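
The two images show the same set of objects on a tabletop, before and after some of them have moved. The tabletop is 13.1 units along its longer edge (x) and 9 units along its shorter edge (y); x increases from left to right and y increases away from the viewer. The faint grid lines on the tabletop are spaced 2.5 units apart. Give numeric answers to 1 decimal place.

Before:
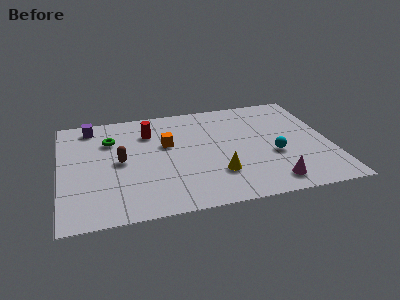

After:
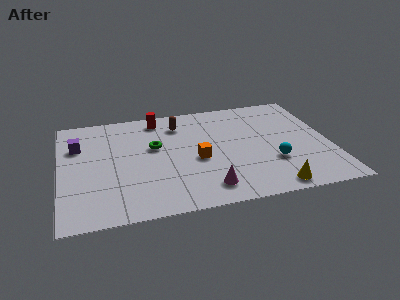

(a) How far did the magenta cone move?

3.1

From (10.0, 1.3) to (6.9, 1.5), the magenta cone covered √(3.1² + 0.2²) ≈ 3.1 units.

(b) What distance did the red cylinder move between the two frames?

1.2

The red cylinder was near (4.4, 6.7) before and (4.9, 7.8) after, so it travelled √(0.5² + 1.1²) ≈ 1.2 units.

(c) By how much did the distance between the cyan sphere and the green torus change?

-2.2

Before: roughly 8.3 units apart; after: 6.1. That's 2.2 units closer together.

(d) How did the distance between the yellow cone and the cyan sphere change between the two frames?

-1.0

The distance was about 3.0 in the first image and 2.0 in the second, so they moved 1.0 units closer together.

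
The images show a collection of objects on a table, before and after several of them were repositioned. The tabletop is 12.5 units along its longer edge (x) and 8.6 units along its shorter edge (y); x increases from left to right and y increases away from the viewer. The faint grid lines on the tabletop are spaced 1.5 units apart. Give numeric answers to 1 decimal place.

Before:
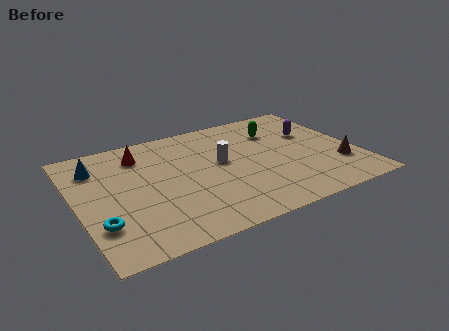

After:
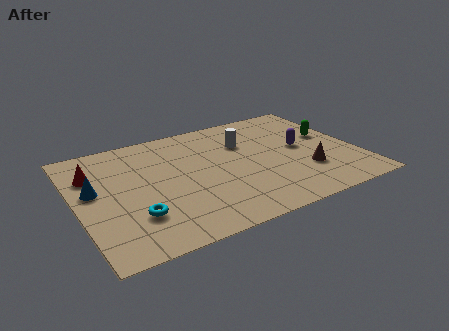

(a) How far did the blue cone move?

1.7

From (1.1, 6.6) to (0.8, 4.9), the blue cone covered √(0.3² + 1.7²) ≈ 1.7 units.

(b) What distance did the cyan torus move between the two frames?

1.5

The cyan torus moved from about (0.8, 2.4) to (2.3, 2.4), a distance of √(1.5² + 0.0²) ≈ 1.5.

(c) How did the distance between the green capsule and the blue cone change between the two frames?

+2.5

They were about 8.2 units apart before and 10.7 after — 2.5 units further apart.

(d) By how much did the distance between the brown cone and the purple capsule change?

-1.2

The distance was about 3.1 in the first image and 1.9 in the second, so they moved 1.2 units closer together.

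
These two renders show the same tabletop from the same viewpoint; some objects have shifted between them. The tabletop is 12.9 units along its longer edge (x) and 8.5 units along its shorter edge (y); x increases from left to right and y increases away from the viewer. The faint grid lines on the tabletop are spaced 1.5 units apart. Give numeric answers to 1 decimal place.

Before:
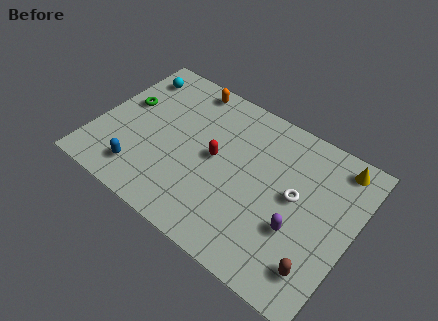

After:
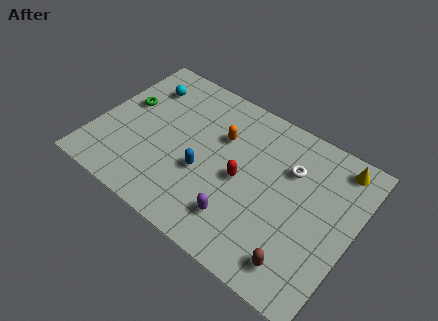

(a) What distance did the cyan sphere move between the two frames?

0.7

From (1.2, 6.9) to (1.8, 6.5), the cyan sphere covered √(0.6² + 0.4²) ≈ 0.7 units.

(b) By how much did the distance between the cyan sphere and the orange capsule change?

+1.5

The distance was about 2.8 in the first image and 4.3 in the second, so they moved 1.5 units further apart.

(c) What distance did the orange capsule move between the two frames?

2.8

The orange capsule moved from about (3.9, 7.6) to (6.0, 5.7), a distance of √(2.1² + 1.9²) ≈ 2.8.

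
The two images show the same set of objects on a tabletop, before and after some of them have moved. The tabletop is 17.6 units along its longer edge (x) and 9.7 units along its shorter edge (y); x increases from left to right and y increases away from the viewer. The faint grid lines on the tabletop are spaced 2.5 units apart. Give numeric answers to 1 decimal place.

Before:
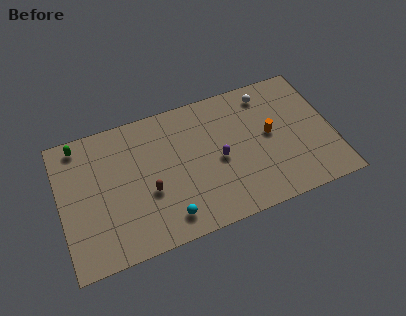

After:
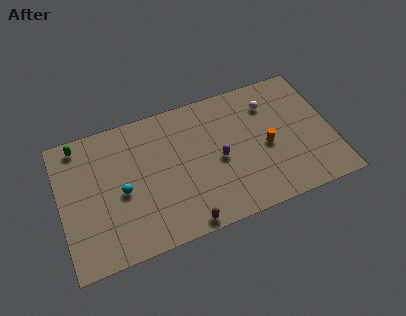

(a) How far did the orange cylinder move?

0.9

From (13.6, 5.2) to (13.3, 4.4), the orange cylinder covered √(0.3² + 0.8²) ≈ 0.9 units.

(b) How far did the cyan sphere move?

3.9

From (6.6, 1.6) to (3.9, 4.4), the cyan sphere covered √(2.7² + 2.8²) ≈ 3.9 units.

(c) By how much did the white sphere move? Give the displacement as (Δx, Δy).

(0.1, -0.8)

The white sphere started near (13.7, 8.2) and ended near (13.8, 7.4).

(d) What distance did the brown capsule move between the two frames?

3.6

The brown capsule moved from about (5.6, 3.8) to (7.6, 0.8), a distance of √(2.0² + 3.0²) ≈ 3.6.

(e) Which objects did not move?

the purple capsule and the green capsule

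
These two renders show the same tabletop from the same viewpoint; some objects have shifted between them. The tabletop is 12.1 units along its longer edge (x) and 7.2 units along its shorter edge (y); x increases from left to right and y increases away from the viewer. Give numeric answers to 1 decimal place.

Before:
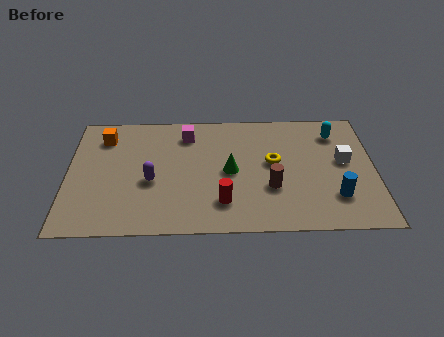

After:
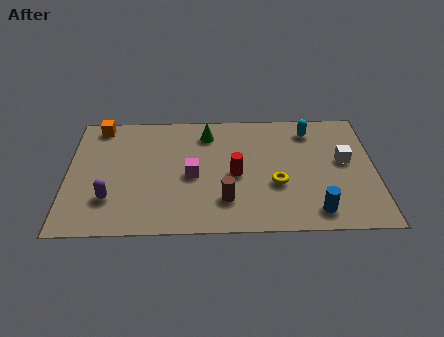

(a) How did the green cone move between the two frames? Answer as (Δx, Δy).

(-0.9, 2.3)

The green cone was at about (6.4, 3.5) and moved to about (5.5, 5.8).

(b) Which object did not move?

the white cube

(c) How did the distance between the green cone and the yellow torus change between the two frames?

+2.3

Before: roughly 1.8 units apart; after: 4.1. That's 2.3 units further apart.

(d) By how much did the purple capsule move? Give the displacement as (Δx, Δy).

(-1.6, -1.0)

The purple capsule started near (3.3, 3.0) and ended near (1.7, 2.0).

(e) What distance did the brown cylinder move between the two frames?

1.9

The brown cylinder moved from about (8.0, 2.5) to (6.2, 1.8), a distance of √(1.8² + 0.7²) ≈ 1.9.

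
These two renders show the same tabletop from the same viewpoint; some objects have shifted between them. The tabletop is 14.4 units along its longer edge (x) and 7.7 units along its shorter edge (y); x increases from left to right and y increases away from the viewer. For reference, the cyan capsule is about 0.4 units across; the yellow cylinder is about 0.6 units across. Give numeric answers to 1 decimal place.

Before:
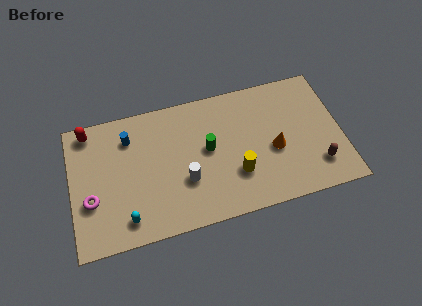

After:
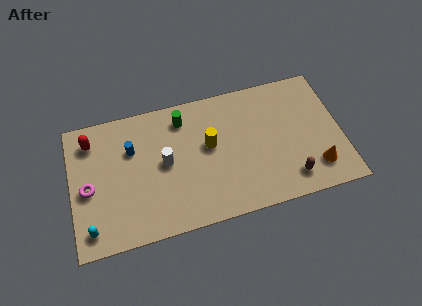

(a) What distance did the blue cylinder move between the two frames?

0.7

The blue cylinder moved from about (3.2, 5.9) to (3.3, 5.2), a distance of √(0.1² + 0.7²) ≈ 0.7.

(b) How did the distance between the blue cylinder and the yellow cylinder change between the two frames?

-2.3

The distance was about 6.5 in the first image and 4.2 in the second, so they moved 2.3 units closer together.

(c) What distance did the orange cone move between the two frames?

2.6

The orange cone was near (10.8, 3.3) before and (12.9, 1.7) after, so it travelled √(2.1² + 1.6²) ≈ 2.6 units.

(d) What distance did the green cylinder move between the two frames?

2.4

The green cylinder was near (7.3, 4.2) before and (6.1, 6.3) after, so it travelled √(1.2² + 2.1²) ≈ 2.4 units.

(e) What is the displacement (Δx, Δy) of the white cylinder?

(-1.0, 1.3)

The white cylinder was at about (6.0, 2.7) and moved to about (5.0, 4.0).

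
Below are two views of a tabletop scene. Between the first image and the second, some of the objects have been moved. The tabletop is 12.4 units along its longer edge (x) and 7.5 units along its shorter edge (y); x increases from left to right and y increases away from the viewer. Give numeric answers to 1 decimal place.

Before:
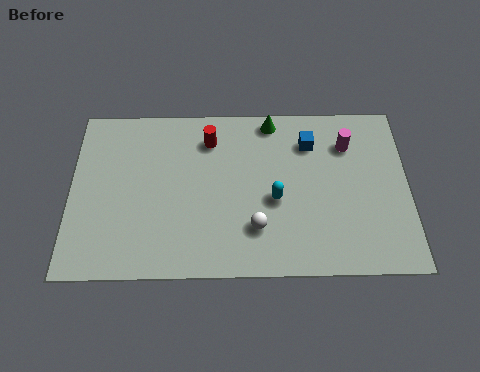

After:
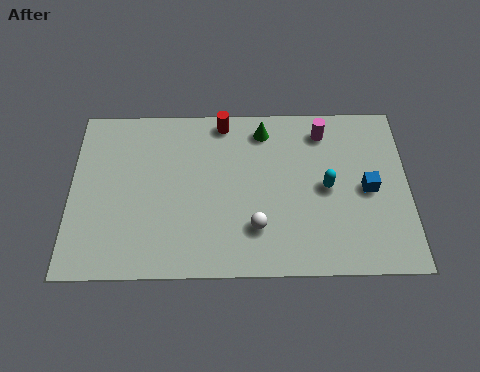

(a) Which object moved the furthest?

the blue cube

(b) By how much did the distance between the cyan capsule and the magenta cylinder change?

-1.1

The distance was about 3.6 in the first image and 2.5 in the second, so they moved 1.1 units closer together.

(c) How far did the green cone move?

0.5

The green cone moved from about (7.4, 6.7) to (7.1, 6.3), a distance of √(0.3² + 0.4²) ≈ 0.5.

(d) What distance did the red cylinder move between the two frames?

0.9

The red cylinder moved from about (5.1, 5.9) to (5.6, 6.7), a distance of √(0.5² + 0.8²) ≈ 0.9.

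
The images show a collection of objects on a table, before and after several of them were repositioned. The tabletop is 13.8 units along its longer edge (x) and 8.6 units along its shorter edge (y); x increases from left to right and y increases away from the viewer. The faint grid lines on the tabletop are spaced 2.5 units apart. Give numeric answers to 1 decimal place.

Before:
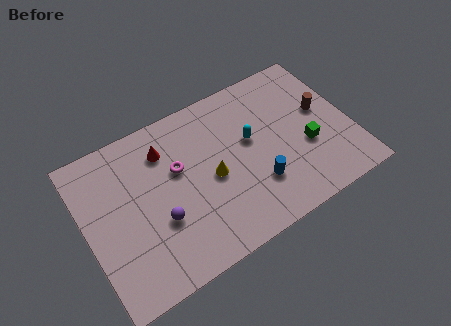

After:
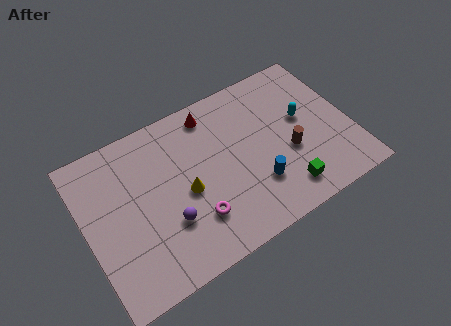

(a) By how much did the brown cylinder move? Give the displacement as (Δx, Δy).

(-2.0, -1.5)

From the two frames, the brown cylinder sits at roughly (12.5, 4.9) before and (10.5, 3.4) after.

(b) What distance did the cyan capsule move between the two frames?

2.8

From (8.7, 5.0) to (11.5, 4.9), the cyan capsule covered √(2.8² + 0.1²) ≈ 2.8 units.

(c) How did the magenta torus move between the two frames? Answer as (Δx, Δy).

(0.4, -3.0)

The magenta torus was at about (4.9, 5.3) and moved to about (5.3, 2.3).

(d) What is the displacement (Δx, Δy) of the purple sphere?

(0.4, -0.3)

The purple sphere was at about (3.6, 3.1) and moved to about (4.0, 2.8).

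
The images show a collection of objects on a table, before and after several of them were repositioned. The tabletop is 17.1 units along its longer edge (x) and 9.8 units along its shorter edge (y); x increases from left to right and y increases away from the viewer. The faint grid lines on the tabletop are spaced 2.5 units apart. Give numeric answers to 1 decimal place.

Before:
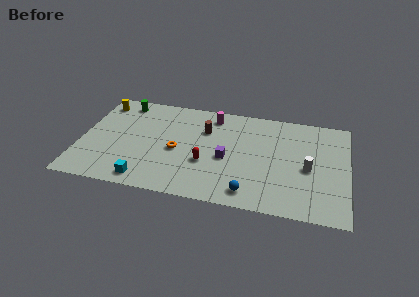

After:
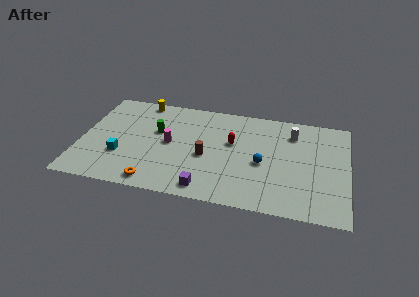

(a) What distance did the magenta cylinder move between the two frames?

4.2

The magenta cylinder moved from about (8.3, 8.3) to (5.7, 5.0), a distance of √(2.6² + 3.3²) ≈ 4.2.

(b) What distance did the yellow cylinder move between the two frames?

2.7

The yellow cylinder moved from about (1.0, 8.2) to (3.6, 8.9), a distance of √(2.6² + 0.7²) ≈ 2.7.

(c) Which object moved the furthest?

the magenta cylinder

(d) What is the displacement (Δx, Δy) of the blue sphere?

(0.7, 2.9)

The blue sphere started near (11.0, 1.4) and ended near (11.7, 4.3).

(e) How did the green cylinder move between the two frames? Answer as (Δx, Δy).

(2.4, -2.5)

The green cylinder was at about (2.4, 8.5) and moved to about (4.8, 6.0).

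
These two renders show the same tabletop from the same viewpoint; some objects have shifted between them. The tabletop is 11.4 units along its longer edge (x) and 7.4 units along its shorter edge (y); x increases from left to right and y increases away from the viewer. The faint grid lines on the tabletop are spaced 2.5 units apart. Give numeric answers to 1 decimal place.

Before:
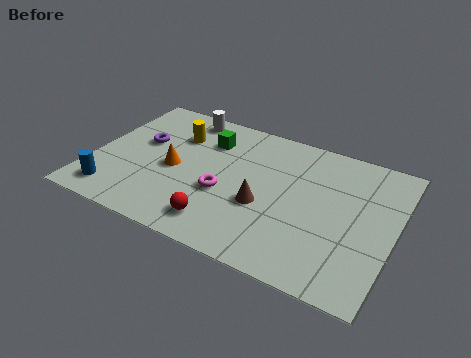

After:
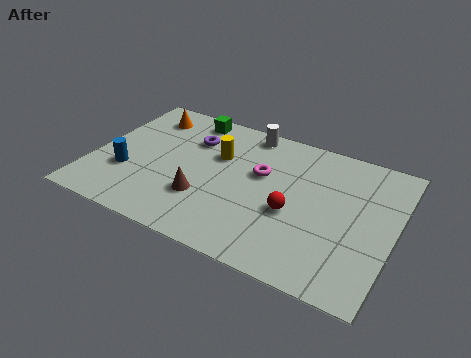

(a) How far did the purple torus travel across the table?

2.0

The purple torus was near (1.7, 4.4) before and (3.5, 5.3) after, so it travelled √(1.8² + 0.9²) ≈ 2.0 units.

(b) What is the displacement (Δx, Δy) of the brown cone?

(-2.2, -0.6)

From the two frames, the brown cone sits at roughly (6.6, 2.9) before and (4.4, 2.3) after.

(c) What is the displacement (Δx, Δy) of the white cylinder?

(2.5, 0.1)

The white cylinder was at about (3.0, 6.5) and moved to about (5.5, 6.6).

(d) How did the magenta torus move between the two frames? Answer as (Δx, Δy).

(1.2, 1.6)

The magenta torus was at about (5.1, 2.9) and moved to about (6.3, 4.5).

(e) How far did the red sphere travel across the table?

3.0

The red sphere moved from about (5.2, 1.3) to (7.7, 3.0), a distance of √(2.5² + 1.7²) ≈ 3.0.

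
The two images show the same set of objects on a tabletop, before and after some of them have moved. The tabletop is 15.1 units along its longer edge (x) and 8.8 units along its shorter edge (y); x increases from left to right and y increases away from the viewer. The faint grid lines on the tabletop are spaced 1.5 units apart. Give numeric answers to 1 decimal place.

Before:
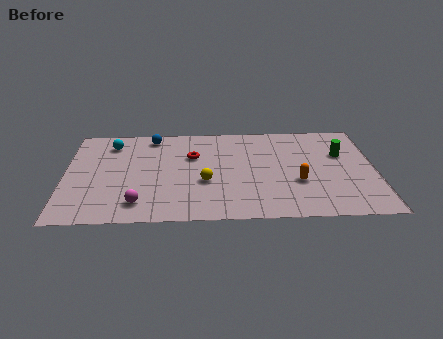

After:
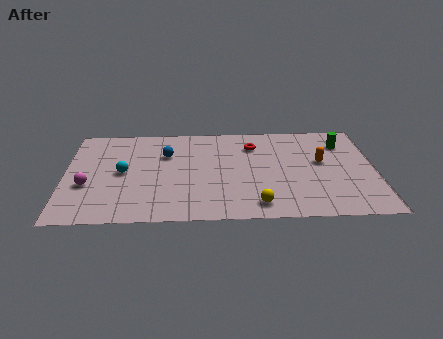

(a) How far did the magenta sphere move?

3.0

From (3.6, 1.6) to (1.1, 3.3), the magenta sphere covered √(2.5² + 1.7²) ≈ 3.0 units.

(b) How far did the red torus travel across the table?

3.1

The red torus moved from about (6.2, 5.8) to (9.2, 6.7), a distance of √(3.0² + 0.9²) ≈ 3.1.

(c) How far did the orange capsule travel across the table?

2.2

The orange capsule was near (11.3, 3.2) before and (12.5, 5.0) after, so it travelled √(1.2² + 1.8²) ≈ 2.2 units.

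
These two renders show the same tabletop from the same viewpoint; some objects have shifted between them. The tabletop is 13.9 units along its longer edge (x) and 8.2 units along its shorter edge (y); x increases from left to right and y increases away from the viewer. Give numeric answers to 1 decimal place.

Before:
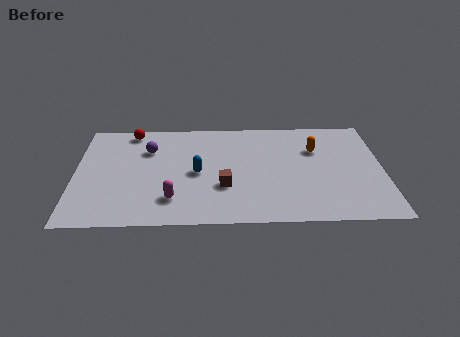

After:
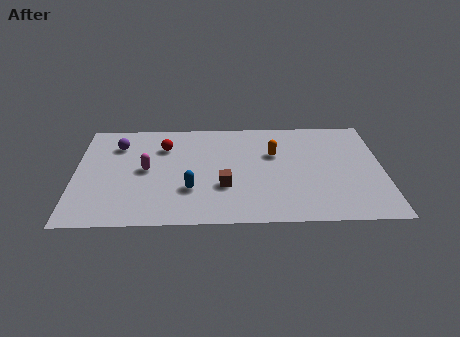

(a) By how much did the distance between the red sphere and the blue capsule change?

-0.9

They were about 4.5 units apart before and 3.6 after — 0.9 units closer together.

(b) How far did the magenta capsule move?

2.6

From (4.4, 1.9) to (3.2, 4.2), the magenta capsule covered √(1.2² + 2.3²) ≈ 2.6 units.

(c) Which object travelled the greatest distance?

the magenta capsule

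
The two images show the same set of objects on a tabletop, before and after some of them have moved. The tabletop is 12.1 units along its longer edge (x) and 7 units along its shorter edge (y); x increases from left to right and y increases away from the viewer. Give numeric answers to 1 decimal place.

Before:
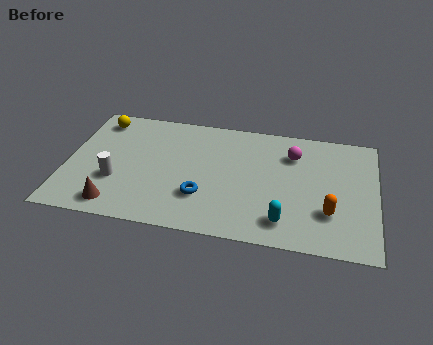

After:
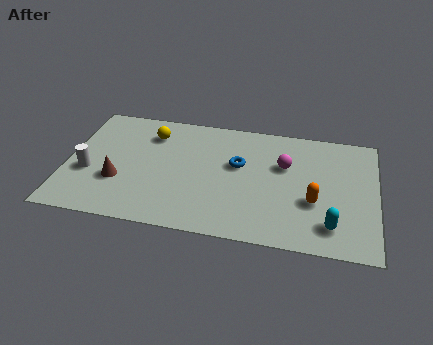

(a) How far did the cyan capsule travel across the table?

1.8

The cyan capsule moved from about (8.6, 1.3) to (10.4, 1.4), a distance of √(1.8² + 0.1²) ≈ 1.8.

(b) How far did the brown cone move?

1.4

From (2.1, 1.0) to (2.1, 2.4), the brown cone covered √(0.0² + 1.4²) ≈ 1.4 units.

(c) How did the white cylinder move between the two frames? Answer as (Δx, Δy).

(-1.1, 0.3)

The white cylinder started near (2.0, 2.4) and ended near (0.9, 2.7).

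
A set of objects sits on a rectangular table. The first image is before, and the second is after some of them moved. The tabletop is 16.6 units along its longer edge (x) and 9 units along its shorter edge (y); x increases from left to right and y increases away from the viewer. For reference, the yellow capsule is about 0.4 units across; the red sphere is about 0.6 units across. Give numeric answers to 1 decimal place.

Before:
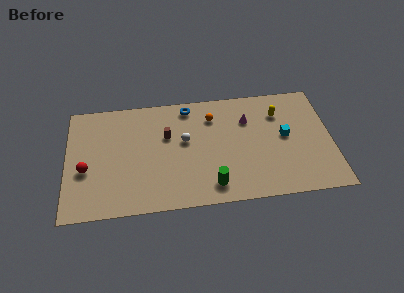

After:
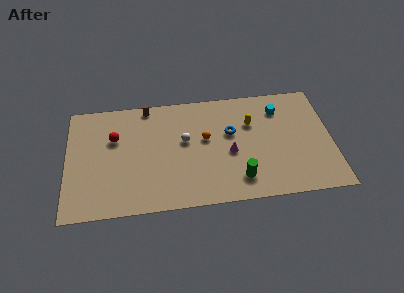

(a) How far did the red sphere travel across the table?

2.9

The red sphere was near (1.2, 3.6) before and (3.0, 5.9) after, so it travelled √(1.8² + 2.3²) ≈ 2.9 units.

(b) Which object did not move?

the white sphere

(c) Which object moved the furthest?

the blue torus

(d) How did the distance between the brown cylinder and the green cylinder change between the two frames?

+3.5

The distance was about 5.0 in the first image and 8.5 in the second, so they moved 3.5 units further apart.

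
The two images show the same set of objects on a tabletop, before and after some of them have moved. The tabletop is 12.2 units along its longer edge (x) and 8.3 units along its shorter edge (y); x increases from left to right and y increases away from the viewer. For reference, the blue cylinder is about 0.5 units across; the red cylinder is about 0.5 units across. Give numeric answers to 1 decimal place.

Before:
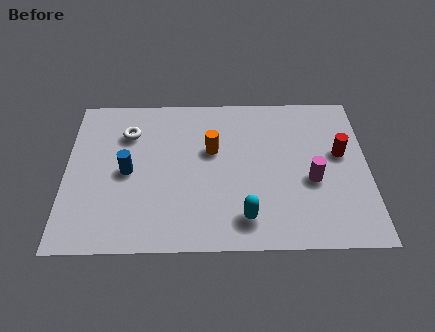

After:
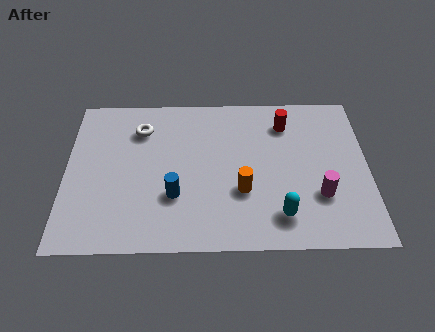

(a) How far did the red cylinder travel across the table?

2.8

The red cylinder was near (11.1, 4.8) before and (8.9, 6.5) after, so it travelled √(2.2² + 1.7²) ≈ 2.8 units.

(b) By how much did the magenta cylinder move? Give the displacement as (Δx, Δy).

(0.3, -0.8)

The magenta cylinder started near (9.9, 3.4) and ended near (10.2, 2.6).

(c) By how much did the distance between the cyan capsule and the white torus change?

+0.7

Before: roughly 6.6 units apart; after: 7.3. That's 0.7 units further apart.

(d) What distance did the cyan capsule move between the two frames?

1.4

From (7.2, 1.5) to (8.6, 1.6), the cyan capsule covered √(1.4² + 0.1²) ≈ 1.4 units.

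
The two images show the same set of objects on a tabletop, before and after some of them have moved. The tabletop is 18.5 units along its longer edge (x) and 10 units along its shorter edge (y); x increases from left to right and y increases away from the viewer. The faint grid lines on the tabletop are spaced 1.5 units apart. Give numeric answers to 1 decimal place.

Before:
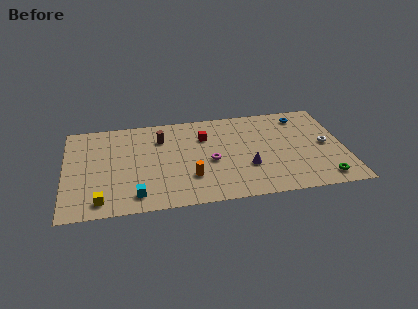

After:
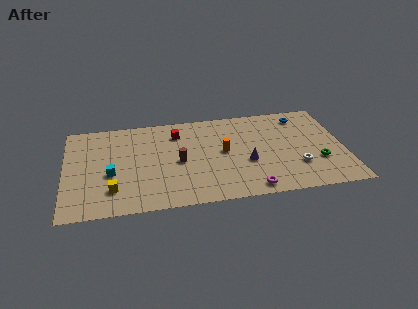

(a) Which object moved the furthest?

the magenta torus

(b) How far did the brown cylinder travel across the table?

2.9

The brown cylinder moved from about (6.4, 7.4) to (7.5, 4.7), a distance of √(1.1² + 2.7²) ≈ 2.9.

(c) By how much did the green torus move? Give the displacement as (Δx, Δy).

(-0.2, 1.9)

The green torus started near (16.9, 1.4) and ended near (16.7, 3.3).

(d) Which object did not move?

the blue torus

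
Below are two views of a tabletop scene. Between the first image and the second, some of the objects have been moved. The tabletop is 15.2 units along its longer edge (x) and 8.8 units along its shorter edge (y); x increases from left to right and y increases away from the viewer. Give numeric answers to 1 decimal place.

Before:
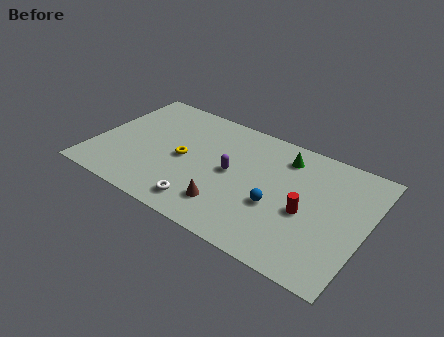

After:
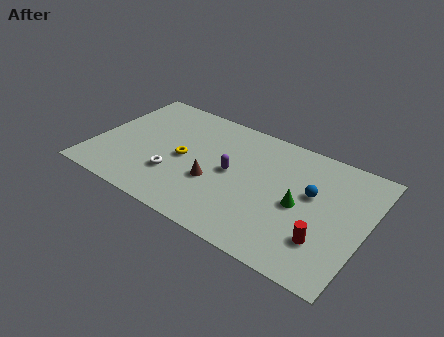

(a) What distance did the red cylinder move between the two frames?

1.8

The red cylinder was near (12.0, 3.8) before and (13.2, 2.4) after, so it travelled √(1.2² + 1.4²) ≈ 1.8 units.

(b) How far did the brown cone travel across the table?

1.6

The brown cone was near (7.9, 2.0) before and (6.9, 3.3) after, so it travelled √(1.0² + 1.3²) ≈ 1.6 units.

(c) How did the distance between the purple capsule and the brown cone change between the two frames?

-1.1

They were about 2.5 units apart before and 1.4 after — 1.1 units closer together.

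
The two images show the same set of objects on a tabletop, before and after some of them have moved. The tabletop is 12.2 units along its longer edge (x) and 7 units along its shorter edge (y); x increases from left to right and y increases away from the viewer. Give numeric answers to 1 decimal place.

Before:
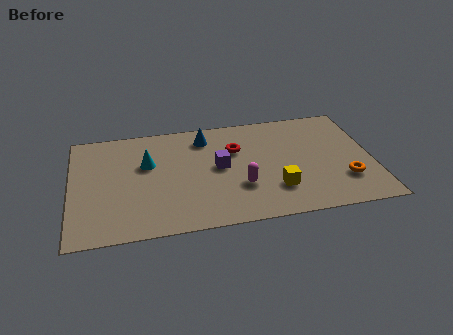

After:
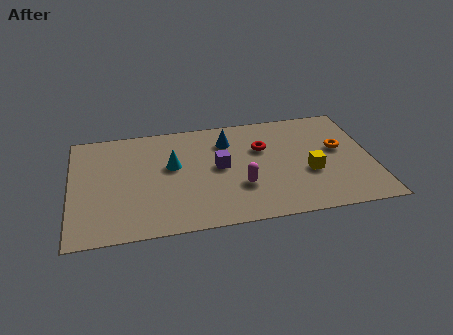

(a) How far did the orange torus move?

2.0

The orange torus was near (11.0, 2.0) before and (10.9, 4.0) after, so it travelled √(0.1² + 2.0²) ≈ 2.0 units.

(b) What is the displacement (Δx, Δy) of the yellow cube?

(1.4, 0.8)

The yellow cube was at about (8.2, 1.9) and moved to about (9.6, 2.7).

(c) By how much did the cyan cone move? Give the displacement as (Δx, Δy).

(1.0, -0.3)

The cyan cone was at about (3.1, 4.4) and moved to about (4.1, 4.1).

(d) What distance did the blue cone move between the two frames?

1.0

The blue cone was near (5.5, 5.7) before and (6.4, 5.3) after, so it travelled √(0.9² + 0.4²) ≈ 1.0 units.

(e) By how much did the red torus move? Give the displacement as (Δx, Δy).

(1.1, -0.1)

The red torus started near (6.7, 4.7) and ended near (7.8, 4.6).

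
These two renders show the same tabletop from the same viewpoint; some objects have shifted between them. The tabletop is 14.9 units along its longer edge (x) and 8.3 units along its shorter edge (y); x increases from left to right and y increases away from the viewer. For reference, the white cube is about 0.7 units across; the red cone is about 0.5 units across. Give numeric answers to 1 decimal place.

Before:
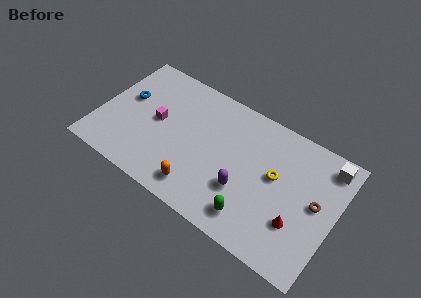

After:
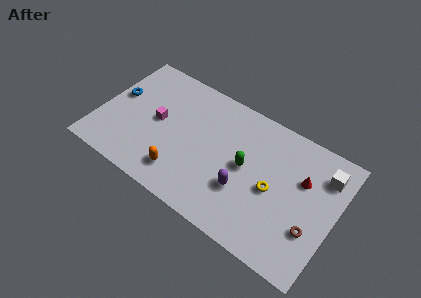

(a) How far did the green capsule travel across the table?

2.9

The green capsule moved from about (10.2, 1.5) to (9.3, 4.3), a distance of √(0.9² + 2.8²) ≈ 2.9.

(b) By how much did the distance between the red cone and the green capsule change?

+0.8

Before: roughly 2.8 units apart; after: 3.6. That's 0.8 units further apart.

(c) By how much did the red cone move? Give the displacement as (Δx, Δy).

(-0.1, 2.8)

From the two frames, the red cone sits at roughly (12.8, 2.6) before and (12.7, 5.4) after.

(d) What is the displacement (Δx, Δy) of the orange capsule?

(-1.2, 0.3)

The orange capsule started near (6.8, 1.4) and ended near (5.6, 1.7).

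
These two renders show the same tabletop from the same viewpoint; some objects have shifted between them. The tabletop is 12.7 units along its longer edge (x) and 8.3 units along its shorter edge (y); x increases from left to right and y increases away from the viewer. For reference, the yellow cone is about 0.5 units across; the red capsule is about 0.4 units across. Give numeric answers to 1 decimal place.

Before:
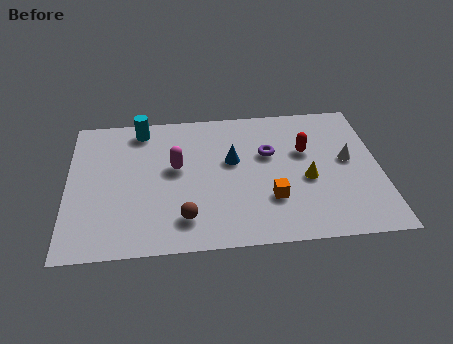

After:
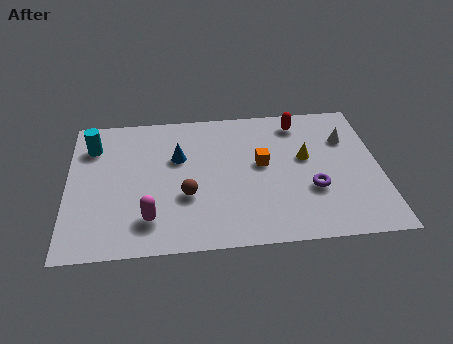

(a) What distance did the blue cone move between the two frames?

2.2

From (6.7, 4.9) to (4.5, 5.3), the blue cone covered √(2.2² + 0.4²) ≈ 2.2 units.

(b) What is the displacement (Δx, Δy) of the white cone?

(0.0, 1.3)

From the two frames, the white cone sits at roughly (11.4, 4.5) before and (11.4, 5.8) after.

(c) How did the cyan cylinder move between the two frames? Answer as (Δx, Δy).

(-2.0, -0.9)

The cyan cylinder started near (3.0, 7.2) and ended near (1.0, 6.3).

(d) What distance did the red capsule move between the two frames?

1.8

From (9.7, 5.2) to (9.5, 7.0), the red capsule covered √(0.2² + 1.8²) ≈ 1.8 units.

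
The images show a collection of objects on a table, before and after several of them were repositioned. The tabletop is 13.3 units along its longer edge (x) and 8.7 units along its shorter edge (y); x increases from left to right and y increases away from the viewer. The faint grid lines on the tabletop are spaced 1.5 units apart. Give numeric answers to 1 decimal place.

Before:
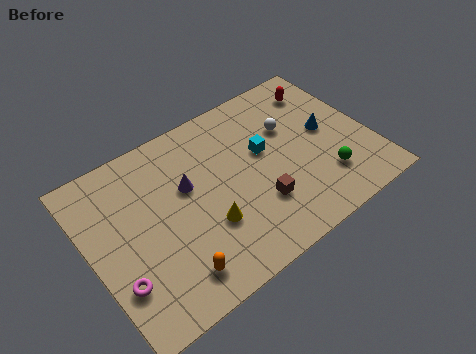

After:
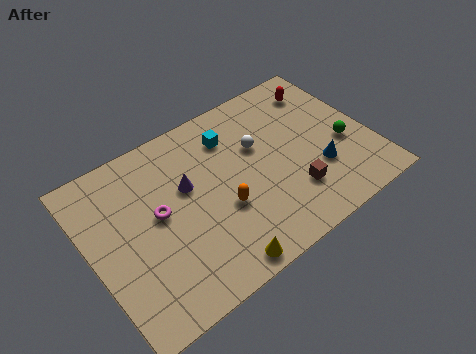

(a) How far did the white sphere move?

1.6

The white sphere moved from about (9.8, 5.7) to (8.2, 5.5), a distance of √(1.6² + 0.2²) ≈ 1.6.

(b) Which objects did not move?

the purple cone and the red capsule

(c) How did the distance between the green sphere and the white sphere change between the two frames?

+0.7

They were about 3.6 units apart before and 4.3 after — 0.7 units further apart.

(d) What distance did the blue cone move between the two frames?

2.0

The blue cone was near (11.4, 4.6) before and (10.6, 2.8) after, so it travelled √(0.8² + 1.8²) ≈ 2.0 units.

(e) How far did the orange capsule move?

3.2

The orange capsule moved from about (3.3, 1.5) to (6.0, 3.3), a distance of √(2.7² + 1.8²) ≈ 3.2.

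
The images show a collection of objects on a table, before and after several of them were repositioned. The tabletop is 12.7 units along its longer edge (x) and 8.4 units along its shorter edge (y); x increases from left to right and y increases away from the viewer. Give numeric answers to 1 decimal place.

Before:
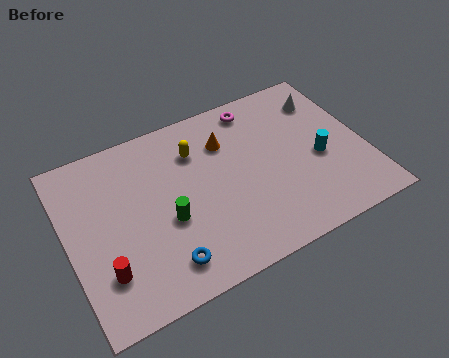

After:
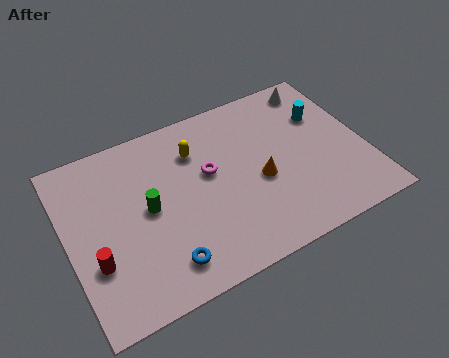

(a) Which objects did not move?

the yellow capsule and the blue torus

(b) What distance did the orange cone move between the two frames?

2.7

The orange cone moved from about (7.0, 6.1) to (8.1, 3.6), a distance of √(1.1² + 2.5²) ≈ 2.7.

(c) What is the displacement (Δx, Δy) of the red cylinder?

(-0.3, 0.6)

The red cylinder was at about (1.3, 2.2) and moved to about (1.0, 2.8).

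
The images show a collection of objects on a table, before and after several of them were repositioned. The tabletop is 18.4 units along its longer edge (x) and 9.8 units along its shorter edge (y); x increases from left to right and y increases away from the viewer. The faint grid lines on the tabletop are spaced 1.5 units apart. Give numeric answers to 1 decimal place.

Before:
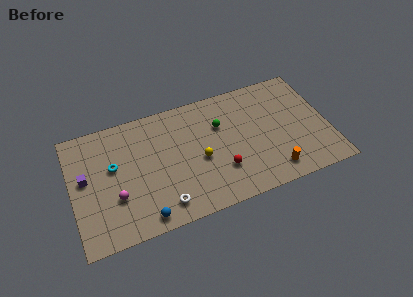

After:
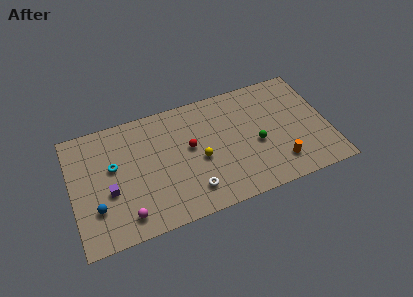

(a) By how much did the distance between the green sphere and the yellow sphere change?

+1.2

Before: roughly 2.9 units apart; after: 4.1. That's 1.2 units further apart.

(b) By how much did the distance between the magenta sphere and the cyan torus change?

+1.7

They were about 2.5 units apart before and 4.2 after — 1.7 units further apart.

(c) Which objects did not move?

the cyan torus and the yellow sphere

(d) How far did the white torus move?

2.1

From (6.2, 1.6) to (8.3, 2.0), the white torus covered √(2.1² + 0.4²) ≈ 2.1 units.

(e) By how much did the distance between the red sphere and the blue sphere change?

+1.4

Before: roughly 6.0 units apart; after: 7.4. That's 1.4 units further apart.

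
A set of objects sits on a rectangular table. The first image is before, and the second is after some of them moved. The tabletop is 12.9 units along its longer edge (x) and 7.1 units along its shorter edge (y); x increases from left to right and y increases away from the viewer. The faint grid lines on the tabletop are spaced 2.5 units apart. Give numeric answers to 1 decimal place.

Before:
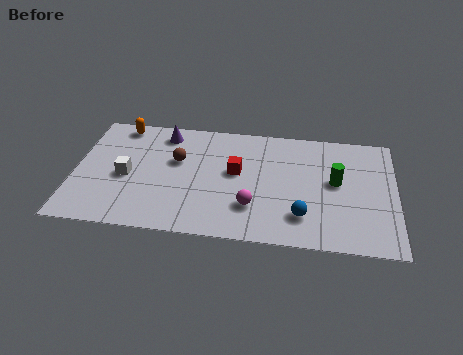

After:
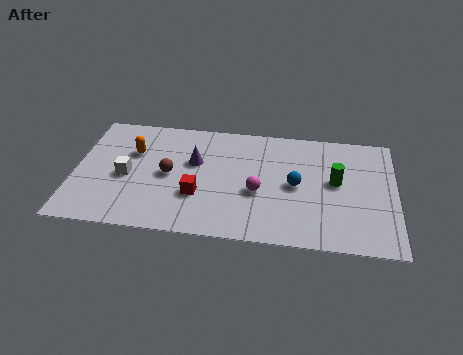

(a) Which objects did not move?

the green cylinder and the white cube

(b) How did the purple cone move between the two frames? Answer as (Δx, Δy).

(1.3, -1.6)

The purple cone started near (3.5, 6.0) and ended near (4.8, 4.4).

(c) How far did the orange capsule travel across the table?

1.7

From (1.7, 6.3) to (2.3, 4.7), the orange capsule covered √(0.6² + 1.6²) ≈ 1.7 units.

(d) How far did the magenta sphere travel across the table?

0.9

From (7.2, 2.0) to (7.4, 2.9), the magenta sphere covered √(0.2² + 0.9²) ≈ 0.9 units.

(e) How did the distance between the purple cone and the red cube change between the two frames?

-1.6

The distance was about 3.6 in the first image and 2.0 in the second, so they moved 1.6 units closer together.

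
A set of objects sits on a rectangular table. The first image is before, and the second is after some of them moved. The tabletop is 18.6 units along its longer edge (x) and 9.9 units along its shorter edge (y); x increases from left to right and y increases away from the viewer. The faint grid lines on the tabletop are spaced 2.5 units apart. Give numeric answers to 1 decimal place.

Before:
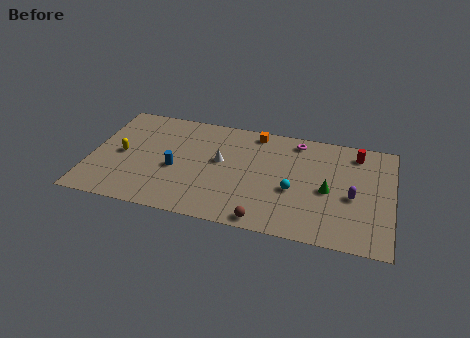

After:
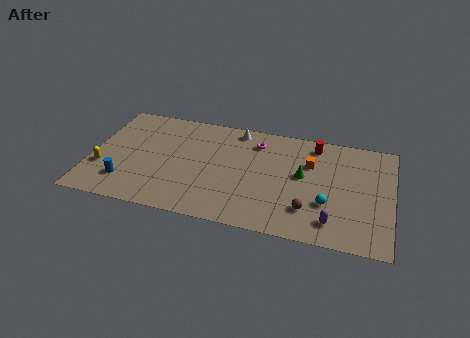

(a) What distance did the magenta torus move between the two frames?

2.6

The magenta torus moved from about (12.6, 8.6) to (10.1, 7.9), a distance of √(2.5² + 0.7²) ≈ 2.6.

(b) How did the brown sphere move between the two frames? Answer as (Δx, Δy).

(2.6, 1.6)

From the two frames, the brown sphere sits at roughly (11.0, 0.9) before and (13.6, 2.5) after.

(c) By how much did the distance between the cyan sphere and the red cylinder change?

-0.4

The distance was about 5.7 in the first image and 5.3 in the second, so they moved 0.4 units closer together.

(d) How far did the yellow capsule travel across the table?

1.9

The yellow capsule moved from about (1.9, 4.8) to (0.8, 3.3), a distance of √(1.1² + 1.5²) ≈ 1.9.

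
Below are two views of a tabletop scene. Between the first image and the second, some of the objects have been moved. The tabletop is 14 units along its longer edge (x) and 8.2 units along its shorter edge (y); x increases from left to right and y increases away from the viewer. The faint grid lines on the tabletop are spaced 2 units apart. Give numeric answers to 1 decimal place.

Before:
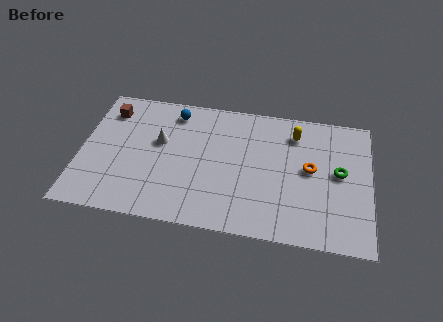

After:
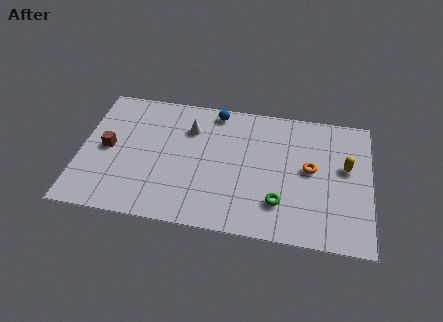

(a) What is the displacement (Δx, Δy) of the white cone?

(1.4, 1.1)

The white cone was at about (3.8, 4.9) and moved to about (5.2, 6.0).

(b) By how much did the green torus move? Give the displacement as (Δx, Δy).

(-2.8, -2.3)

From the two frames, the green torus sits at roughly (12.5, 4.4) before and (9.7, 2.1) after.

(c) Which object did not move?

the orange torus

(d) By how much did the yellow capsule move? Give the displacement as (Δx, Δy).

(2.5, -1.7)

The yellow capsule was at about (10.3, 6.5) and moved to about (12.8, 4.8).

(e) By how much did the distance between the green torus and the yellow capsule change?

+1.1

Before: roughly 3.0 units apart; after: 4.1. That's 1.1 units further apart.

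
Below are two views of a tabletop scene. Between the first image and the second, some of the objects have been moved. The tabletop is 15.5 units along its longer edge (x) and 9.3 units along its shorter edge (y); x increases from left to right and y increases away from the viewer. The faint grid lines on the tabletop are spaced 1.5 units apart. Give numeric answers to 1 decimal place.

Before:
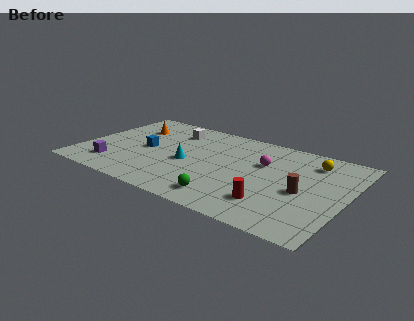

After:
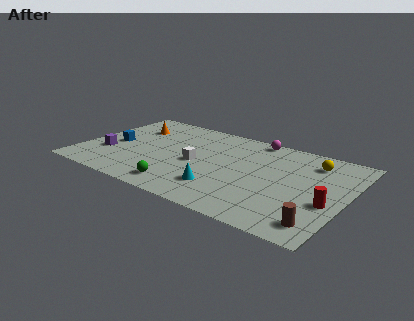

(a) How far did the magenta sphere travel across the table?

2.7

From (10.5, 6.0) to (9.6, 8.5), the magenta sphere covered √(0.9² + 2.5²) ≈ 2.7 units.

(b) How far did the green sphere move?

2.7

The green sphere was near (9.1, 1.5) before and (6.4, 1.4) after, so it travelled √(2.7² + 0.1²) ≈ 2.7 units.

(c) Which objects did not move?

the orange cone and the yellow sphere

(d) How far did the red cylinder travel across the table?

3.3

The red cylinder moved from about (11.6, 2.2) to (14.6, 3.6), a distance of √(3.0² + 1.4²) ≈ 3.3.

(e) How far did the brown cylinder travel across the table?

2.9

From (13.1, 4.1) to (14.4, 1.5), the brown cylinder covered √(1.3² + 2.6²) ≈ 2.9 units.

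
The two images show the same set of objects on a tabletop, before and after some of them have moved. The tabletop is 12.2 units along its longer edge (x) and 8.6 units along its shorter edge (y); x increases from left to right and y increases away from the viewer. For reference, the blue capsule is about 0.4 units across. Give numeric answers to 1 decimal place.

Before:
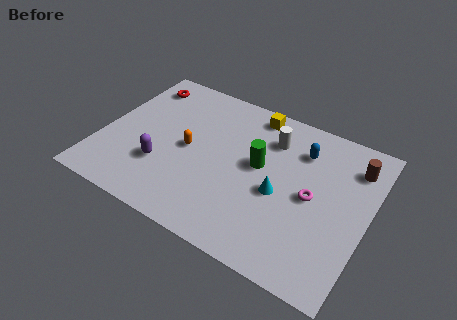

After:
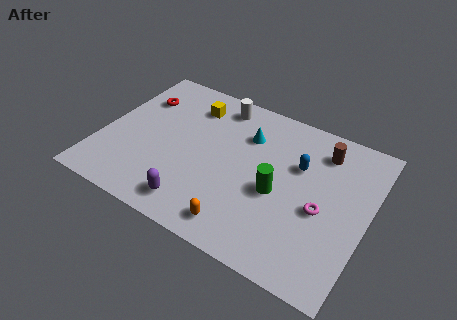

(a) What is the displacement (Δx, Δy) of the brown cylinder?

(-1.5, 0.2)

The brown cylinder started near (11.3, 6.7) and ended near (9.8, 6.9).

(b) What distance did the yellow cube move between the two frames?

2.9

The yellow cube moved from about (6.5, 7.6) to (3.7, 6.8), a distance of √(2.8² + 0.8²) ≈ 2.9.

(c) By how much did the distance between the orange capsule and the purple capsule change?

+0.3

They were about 1.8 units apart before and 2.1 after — 0.3 units further apart.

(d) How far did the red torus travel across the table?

0.9

The red torus moved from about (1.2, 7.1) to (1.3, 6.2), a distance of √(0.1² + 0.9²) ≈ 0.9.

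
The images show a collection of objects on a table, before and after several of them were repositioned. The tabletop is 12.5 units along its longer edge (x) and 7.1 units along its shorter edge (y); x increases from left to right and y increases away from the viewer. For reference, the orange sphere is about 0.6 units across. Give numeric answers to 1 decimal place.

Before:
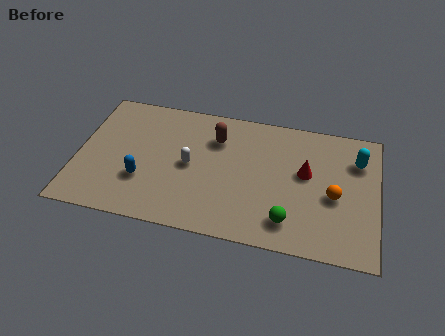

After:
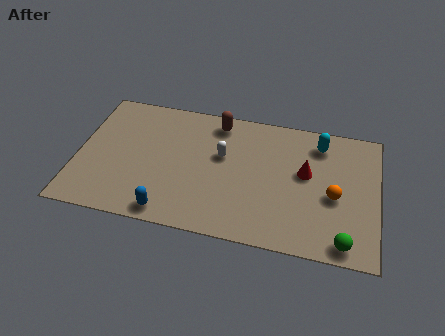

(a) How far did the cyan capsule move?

1.7

The cyan capsule moved from about (11.6, 5.2) to (10.0, 5.8), a distance of √(1.6² + 0.6²) ≈ 1.7.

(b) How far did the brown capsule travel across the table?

0.9

From (5.7, 5.2) to (5.7, 6.1), the brown capsule covered √(0.0² + 0.9²) ≈ 0.9 units.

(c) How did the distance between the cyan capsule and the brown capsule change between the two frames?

-1.6

Before: roughly 5.9 units apart; after: 4.3. That's 1.6 units closer together.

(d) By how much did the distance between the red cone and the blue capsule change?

-0.5

They were about 6.9 units apart before and 6.4 after — 0.5 units closer together.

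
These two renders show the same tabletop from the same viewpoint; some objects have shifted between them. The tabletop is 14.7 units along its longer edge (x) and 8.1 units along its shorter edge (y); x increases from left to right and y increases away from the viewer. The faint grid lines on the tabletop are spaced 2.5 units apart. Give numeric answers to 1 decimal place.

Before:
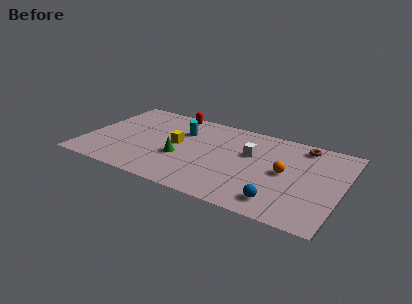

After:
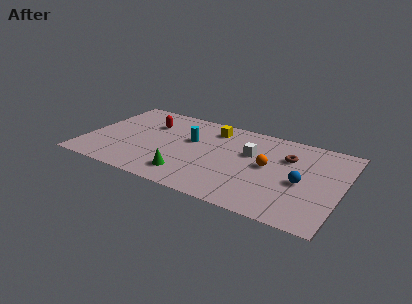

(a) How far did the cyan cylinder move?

0.9

The cyan cylinder was near (5.3, 5.7) before and (5.9, 5.0) after, so it travelled √(0.6² + 0.7²) ≈ 0.9 units.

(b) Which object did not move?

the white cube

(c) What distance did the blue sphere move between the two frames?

2.4

From (11.5, 1.4) to (12.5, 3.6), the blue sphere covered √(1.0² + 2.2²) ≈ 2.4 units.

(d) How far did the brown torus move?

1.6

The brown torus moved from about (12.2, 7.0) to (11.5, 5.6), a distance of √(0.7² + 1.4²) ≈ 1.6.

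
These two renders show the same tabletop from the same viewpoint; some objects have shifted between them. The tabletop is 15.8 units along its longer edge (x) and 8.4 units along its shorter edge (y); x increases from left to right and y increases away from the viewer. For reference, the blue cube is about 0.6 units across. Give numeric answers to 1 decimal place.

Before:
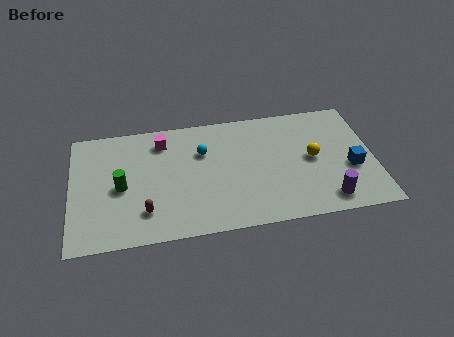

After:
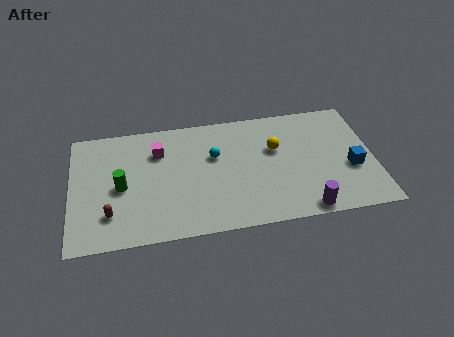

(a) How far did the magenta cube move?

0.7

From (4.8, 6.8) to (4.6, 6.1), the magenta cube covered √(0.2² + 0.7²) ≈ 0.7 units.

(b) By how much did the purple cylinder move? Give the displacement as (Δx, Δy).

(-1.2, -0.5)

From the two frames, the purple cylinder sits at roughly (13.2, 1.3) before and (12.0, 0.8) after.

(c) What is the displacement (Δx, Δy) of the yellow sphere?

(-1.9, 1.0)

From the two frames, the yellow sphere sits at roughly (12.6, 4.3) before and (10.7, 5.3) after.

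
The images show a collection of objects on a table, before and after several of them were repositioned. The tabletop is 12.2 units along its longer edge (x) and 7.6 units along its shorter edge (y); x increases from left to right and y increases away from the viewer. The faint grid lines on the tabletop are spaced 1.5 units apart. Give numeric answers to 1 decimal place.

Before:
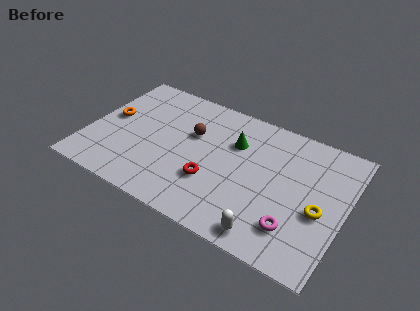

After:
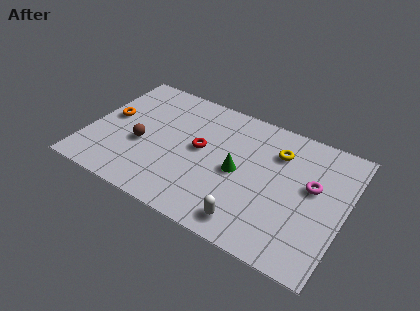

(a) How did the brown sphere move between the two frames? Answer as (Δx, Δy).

(-2.2, -1.7)

From the two frames, the brown sphere sits at roughly (4.8, 4.8) before and (2.6, 3.1) after.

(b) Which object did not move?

the orange torus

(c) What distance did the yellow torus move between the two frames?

3.3

From (11.1, 3.2) to (8.8, 5.6), the yellow torus covered √(2.3² + 2.4²) ≈ 3.3 units.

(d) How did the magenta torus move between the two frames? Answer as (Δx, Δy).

(0.5, 2.6)

The magenta torus was at about (10.1, 1.8) and moved to about (10.6, 4.4).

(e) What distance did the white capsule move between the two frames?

0.9

The white capsule was near (9.0, 0.9) before and (8.1, 1.1) after, so it travelled √(0.9² + 0.2²) ≈ 0.9 units.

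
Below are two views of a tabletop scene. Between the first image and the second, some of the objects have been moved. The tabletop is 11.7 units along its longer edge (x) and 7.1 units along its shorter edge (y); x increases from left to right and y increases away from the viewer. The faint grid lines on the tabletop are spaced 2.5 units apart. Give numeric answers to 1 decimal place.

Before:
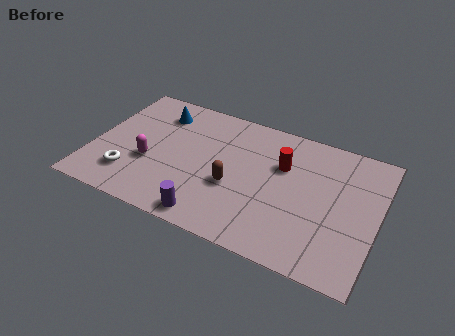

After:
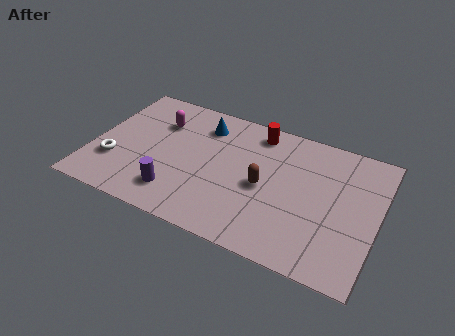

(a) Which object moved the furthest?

the magenta capsule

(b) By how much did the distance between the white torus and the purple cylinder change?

-0.8

They were about 3.6 units apart before and 2.8 after — 0.8 units closer together.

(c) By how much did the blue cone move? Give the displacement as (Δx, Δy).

(1.9, 0.0)

The blue cone started near (2.4, 5.6) and ended near (4.3, 5.6).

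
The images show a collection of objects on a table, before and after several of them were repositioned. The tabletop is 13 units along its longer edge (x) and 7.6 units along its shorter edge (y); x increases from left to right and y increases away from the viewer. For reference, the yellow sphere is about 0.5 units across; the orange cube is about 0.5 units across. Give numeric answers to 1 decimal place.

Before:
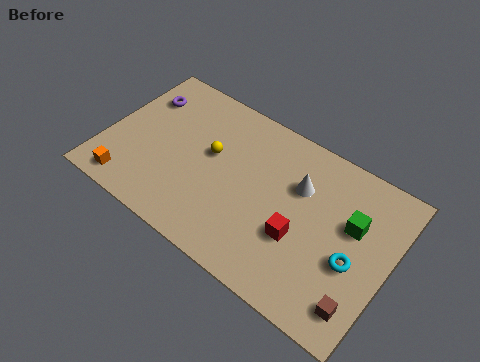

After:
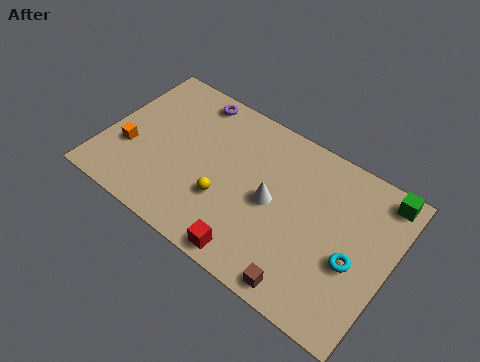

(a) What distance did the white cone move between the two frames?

1.7

The white cone moved from about (8.7, 5.1) to (7.7, 3.7), a distance of √(1.0² + 1.4²) ≈ 1.7.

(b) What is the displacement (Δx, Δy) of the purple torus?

(2.2, 1.1)

The purple torus started near (1.2, 5.6) and ended near (3.4, 6.7).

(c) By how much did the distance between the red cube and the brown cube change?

-0.9

The distance was about 3.3 in the first image and 2.4 in the second, so they moved 0.9 units closer together.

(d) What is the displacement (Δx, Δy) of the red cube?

(-1.8, -2.0)

From the two frames, the red cube sits at roughly (9.1, 2.8) before and (7.3, 0.8) after.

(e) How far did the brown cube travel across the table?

2.5

The brown cube was near (12.1, 1.4) before and (9.7, 0.8) after, so it travelled √(2.4² + 0.6²) ≈ 2.5 units.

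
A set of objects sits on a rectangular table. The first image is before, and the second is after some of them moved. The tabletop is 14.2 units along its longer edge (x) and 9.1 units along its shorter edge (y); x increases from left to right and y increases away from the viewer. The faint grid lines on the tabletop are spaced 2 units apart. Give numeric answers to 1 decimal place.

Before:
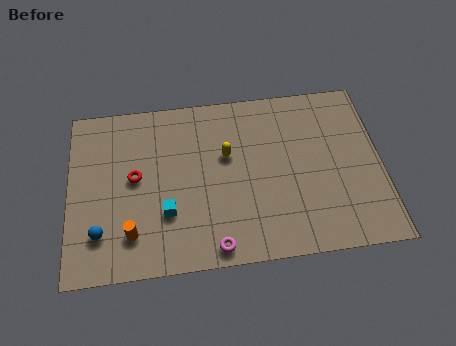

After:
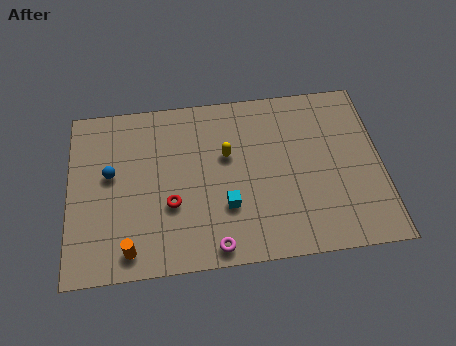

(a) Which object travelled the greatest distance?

the blue sphere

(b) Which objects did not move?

the magenta torus and the yellow capsule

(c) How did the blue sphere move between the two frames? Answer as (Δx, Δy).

(0.5, 3.0)

The blue sphere was at about (1.4, 2.2) and moved to about (1.9, 5.2).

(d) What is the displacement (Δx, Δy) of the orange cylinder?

(-0.1, -0.8)

The orange cylinder started near (2.8, 2.0) and ended near (2.7, 1.2).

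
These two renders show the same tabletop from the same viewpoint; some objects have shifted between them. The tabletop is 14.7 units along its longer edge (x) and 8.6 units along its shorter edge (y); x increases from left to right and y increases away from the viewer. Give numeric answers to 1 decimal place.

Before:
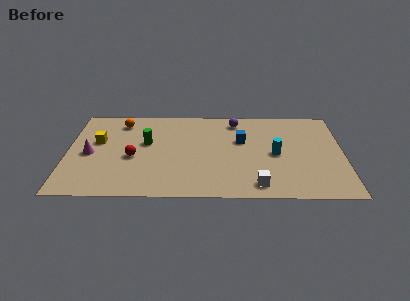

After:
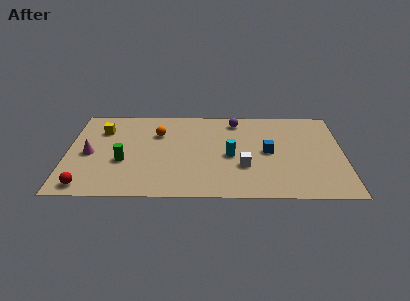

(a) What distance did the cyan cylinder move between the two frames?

2.4

The cyan cylinder moved from about (11.1, 4.1) to (8.7, 3.9), a distance of √(2.4² + 0.2²) ≈ 2.4.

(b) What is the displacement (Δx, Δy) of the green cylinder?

(-1.2, -1.8)

The green cylinder started near (4.2, 5.1) and ended near (3.0, 3.3).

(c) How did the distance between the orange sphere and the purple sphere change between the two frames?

-1.8

The distance was about 6.2 in the first image and 4.4 in the second, so they moved 1.8 units closer together.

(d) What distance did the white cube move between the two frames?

1.8

From (10.1, 1.2) to (9.4, 2.9), the white cube covered √(0.7² + 1.7²) ≈ 1.8 units.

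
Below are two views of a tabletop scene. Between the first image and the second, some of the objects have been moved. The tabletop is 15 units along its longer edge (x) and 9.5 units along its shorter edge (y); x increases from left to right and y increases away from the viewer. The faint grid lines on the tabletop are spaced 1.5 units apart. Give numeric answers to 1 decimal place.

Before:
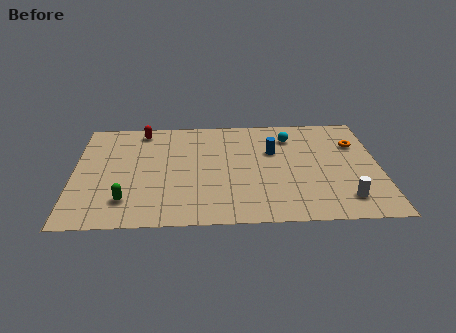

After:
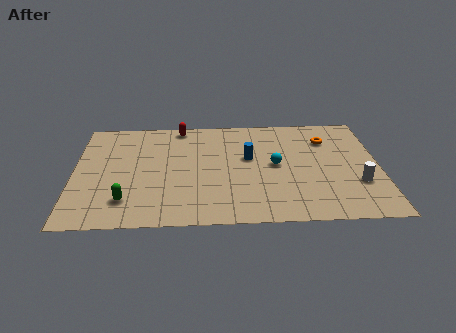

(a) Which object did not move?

the green capsule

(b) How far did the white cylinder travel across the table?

1.5

The white cylinder was near (13.2, 1.8) before and (13.9, 3.1) after, so it travelled √(0.7² + 1.3²) ≈ 1.5 units.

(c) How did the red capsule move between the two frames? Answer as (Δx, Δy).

(1.9, 0.3)

The red capsule was at about (3.3, 8.3) and moved to about (5.2, 8.6).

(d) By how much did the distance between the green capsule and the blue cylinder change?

-1.3

Before: roughly 8.2 units apart; after: 6.9. That's 1.3 units closer together.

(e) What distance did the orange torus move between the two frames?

1.5

The orange torus was near (13.9, 6.6) before and (12.5, 7.1) after, so it travelled √(1.4² + 0.5²) ≈ 1.5 units.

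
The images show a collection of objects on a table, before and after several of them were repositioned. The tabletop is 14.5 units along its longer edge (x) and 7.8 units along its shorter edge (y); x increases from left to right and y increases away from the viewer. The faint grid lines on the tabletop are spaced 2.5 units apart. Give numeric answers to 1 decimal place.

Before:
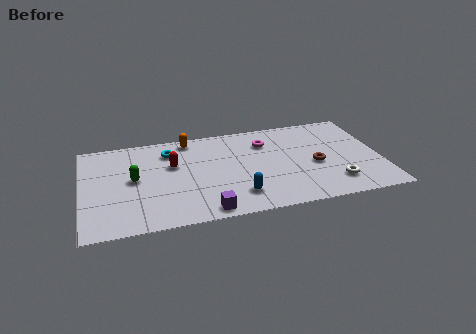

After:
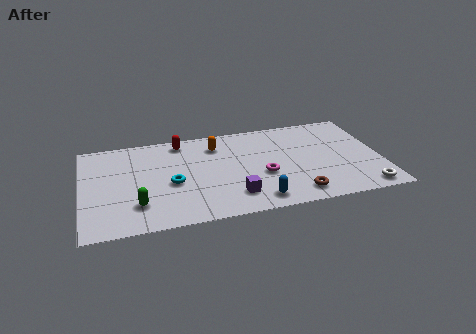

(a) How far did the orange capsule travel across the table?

1.5

The orange capsule was near (5.3, 6.9) before and (6.6, 6.1) after, so it travelled √(1.3² + 0.8²) ≈ 1.5 units.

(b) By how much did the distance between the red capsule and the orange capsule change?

-0.4

Before: roughly 2.2 units apart; after: 1.8. That's 0.4 units closer together.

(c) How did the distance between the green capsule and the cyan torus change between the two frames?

-0.5

Before: roughly 2.7 units apart; after: 2.2. That's 0.5 units closer together.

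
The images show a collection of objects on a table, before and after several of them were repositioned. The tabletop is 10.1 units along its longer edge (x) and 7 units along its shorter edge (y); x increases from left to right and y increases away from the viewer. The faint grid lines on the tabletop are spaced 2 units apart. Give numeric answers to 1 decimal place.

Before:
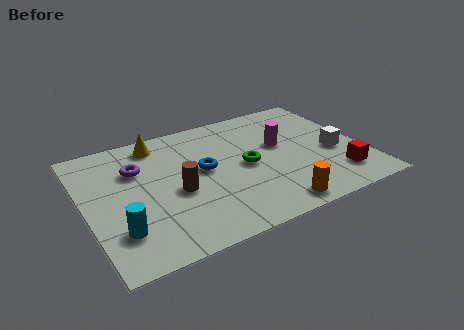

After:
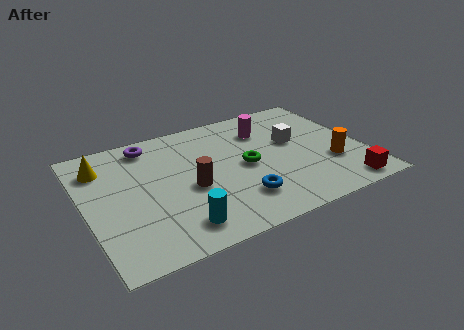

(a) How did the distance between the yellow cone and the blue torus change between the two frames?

+3.2

Before: roughly 2.6 units apart; after: 5.8. That's 3.2 units further apart.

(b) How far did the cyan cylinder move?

2.1

The cyan cylinder moved from about (1.0, 1.8) to (3.0, 1.2), a distance of √(2.0² + 0.6²) ≈ 2.1.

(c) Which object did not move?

the green torus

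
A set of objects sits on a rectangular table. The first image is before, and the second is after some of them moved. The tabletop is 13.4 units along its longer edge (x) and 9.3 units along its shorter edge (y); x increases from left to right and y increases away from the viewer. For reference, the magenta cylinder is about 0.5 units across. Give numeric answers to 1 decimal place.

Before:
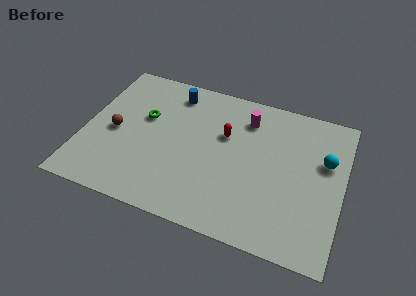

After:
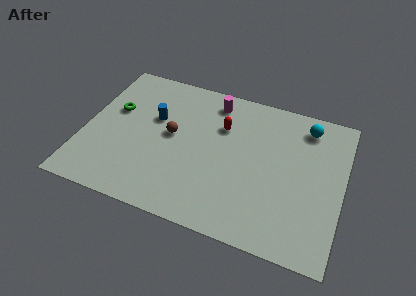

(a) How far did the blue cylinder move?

2.2

From (4.3, 7.8) to (3.5, 5.8), the blue cylinder covered √(0.8² + 2.0²) ≈ 2.2 units.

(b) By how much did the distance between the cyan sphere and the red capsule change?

-0.7

Before: roughly 5.2 units apart; after: 4.5. That's 0.7 units closer together.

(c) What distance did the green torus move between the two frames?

1.6

The green torus was near (3.0, 5.7) before and (1.4, 5.7) after, so it travelled √(1.6² + 0.0²) ≈ 1.6 units.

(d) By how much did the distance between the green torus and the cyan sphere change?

+0.7

They were about 9.4 units apart before and 10.1 after — 0.7 units further apart.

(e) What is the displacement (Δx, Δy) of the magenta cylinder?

(-1.8, 0.6)

The magenta cylinder started near (8.2, 7.3) and ended near (6.4, 7.9).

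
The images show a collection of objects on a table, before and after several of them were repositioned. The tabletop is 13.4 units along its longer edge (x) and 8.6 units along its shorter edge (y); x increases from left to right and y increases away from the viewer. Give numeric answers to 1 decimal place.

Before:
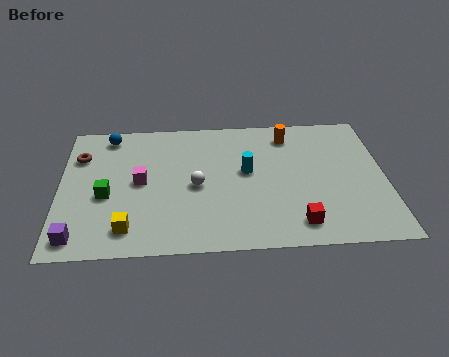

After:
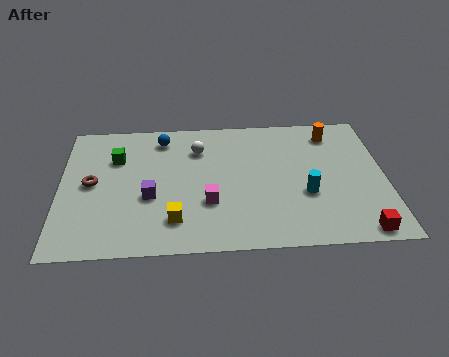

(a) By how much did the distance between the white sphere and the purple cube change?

-2.0

Before: roughly 5.6 units apart; after: 3.6. That's 2.0 units closer together.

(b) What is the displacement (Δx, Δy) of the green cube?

(0.4, 2.4)

The green cube started near (1.9, 3.6) and ended near (2.3, 6.0).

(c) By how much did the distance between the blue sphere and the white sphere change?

-3.3

Before: roughly 5.0 units apart; after: 1.7. That's 3.3 units closer together.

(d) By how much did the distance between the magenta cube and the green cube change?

+3.3

Before: roughly 1.6 units apart; after: 4.9. That's 3.3 units further apart.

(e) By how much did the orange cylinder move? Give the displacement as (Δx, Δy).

(1.8, 0.0)

From the two frames, the orange cylinder sits at roughly (9.5, 7.1) before and (11.3, 7.1) after.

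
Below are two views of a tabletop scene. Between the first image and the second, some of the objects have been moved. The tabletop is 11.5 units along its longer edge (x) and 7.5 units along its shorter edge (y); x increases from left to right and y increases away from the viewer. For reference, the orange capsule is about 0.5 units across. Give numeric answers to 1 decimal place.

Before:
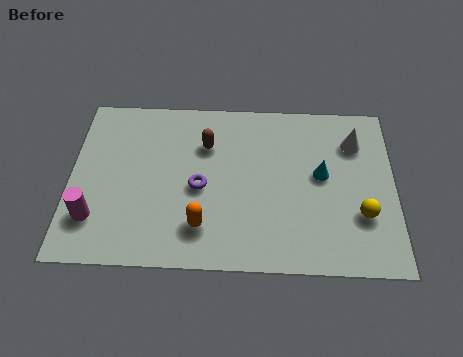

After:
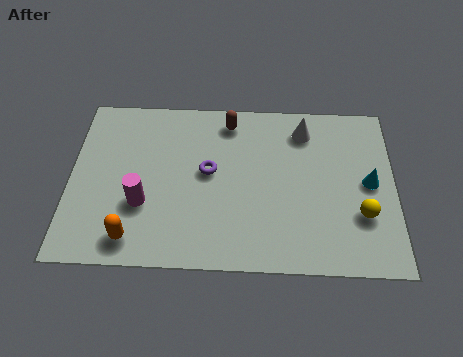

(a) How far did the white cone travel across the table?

1.9

The white cone moved from about (10.1, 5.6) to (8.3, 6.1), a distance of √(1.8² + 0.5²) ≈ 1.9.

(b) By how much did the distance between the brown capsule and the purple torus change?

+0.5

Before: roughly 1.9 units apart; after: 2.4. That's 0.5 units further apart.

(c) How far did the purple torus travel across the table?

0.8

The purple torus was near (4.6, 3.4) before and (4.9, 4.1) after, so it travelled √(0.3² + 0.7²) ≈ 0.8 units.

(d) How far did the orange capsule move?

2.5

From (4.7, 1.7) to (2.3, 1.1), the orange capsule covered √(2.4² + 0.6²) ≈ 2.5 units.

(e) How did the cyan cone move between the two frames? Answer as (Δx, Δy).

(1.7, -0.3)

From the two frames, the cyan cone sits at roughly (8.9, 4.1) before and (10.6, 3.8) after.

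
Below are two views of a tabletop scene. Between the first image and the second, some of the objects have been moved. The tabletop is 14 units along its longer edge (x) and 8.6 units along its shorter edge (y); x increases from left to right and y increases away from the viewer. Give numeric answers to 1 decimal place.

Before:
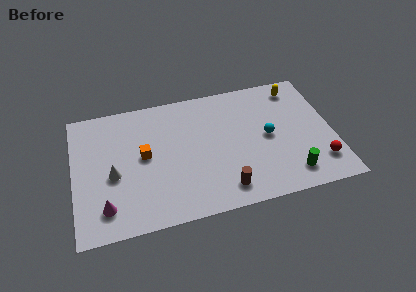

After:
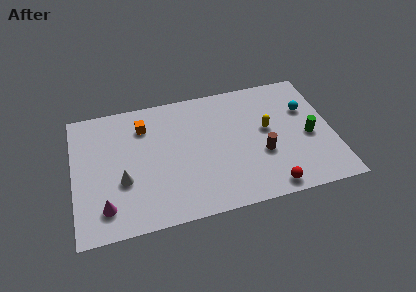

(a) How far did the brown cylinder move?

2.8

From (7.9, 1.4) to (10.1, 3.2), the brown cylinder covered √(2.2² + 1.8²) ≈ 2.8 units.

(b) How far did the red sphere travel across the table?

3.0

The red sphere was near (13.1, 1.9) before and (10.3, 0.9) after, so it travelled √(2.8² + 1.0²) ≈ 3.0 units.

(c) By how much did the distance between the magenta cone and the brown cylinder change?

+2.3

Before: roughly 6.3 units apart; after: 8.6. That's 2.3 units further apart.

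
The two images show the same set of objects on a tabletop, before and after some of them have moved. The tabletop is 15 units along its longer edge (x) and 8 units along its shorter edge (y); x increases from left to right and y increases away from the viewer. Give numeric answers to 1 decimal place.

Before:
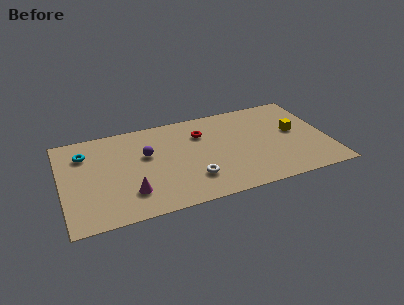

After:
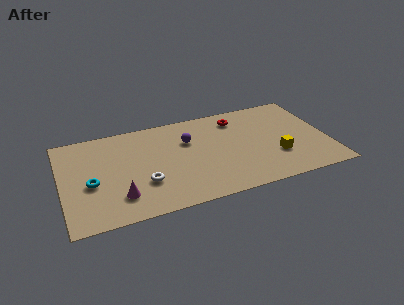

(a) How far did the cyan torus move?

2.6

The cyan torus moved from about (1.4, 6.0) to (1.6, 3.4), a distance of √(0.2² + 2.6²) ≈ 2.6.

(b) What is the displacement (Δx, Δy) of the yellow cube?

(-1.2, -1.8)

From the two frames, the yellow cube sits at roughly (13.2, 4.4) before and (12.0, 2.6) after.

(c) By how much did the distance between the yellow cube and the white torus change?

+1.1

The distance was about 6.4 in the first image and 7.5 in the second, so they moved 1.1 units further apart.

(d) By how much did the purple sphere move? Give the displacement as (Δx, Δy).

(2.4, 0.5)

The purple sphere was at about (4.8, 4.9) and moved to about (7.2, 5.4).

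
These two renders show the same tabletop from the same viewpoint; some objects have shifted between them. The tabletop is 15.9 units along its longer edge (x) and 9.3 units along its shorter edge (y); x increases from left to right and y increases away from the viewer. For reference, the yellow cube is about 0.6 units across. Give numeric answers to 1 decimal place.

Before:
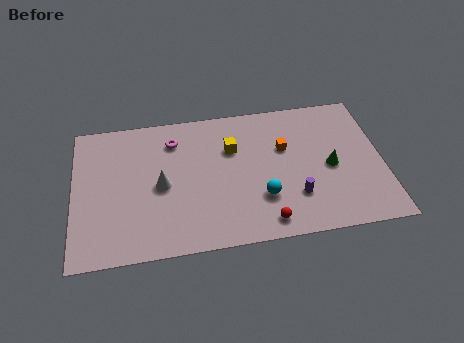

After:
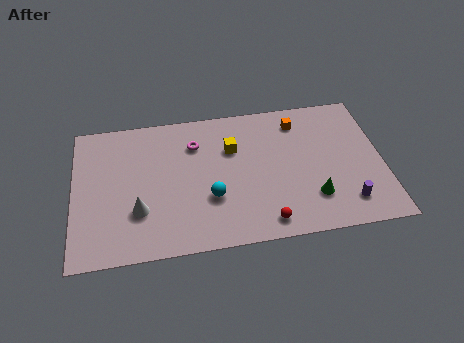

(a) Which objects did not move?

the yellow cube and the red sphere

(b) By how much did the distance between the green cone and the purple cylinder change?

-0.7

Before: roughly 2.5 units apart; after: 1.8. That's 0.7 units closer together.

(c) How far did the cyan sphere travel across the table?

2.6

The cyan sphere was near (9.6, 2.8) before and (7.0, 3.2) after, so it travelled √(2.6² + 0.4²) ≈ 2.6 units.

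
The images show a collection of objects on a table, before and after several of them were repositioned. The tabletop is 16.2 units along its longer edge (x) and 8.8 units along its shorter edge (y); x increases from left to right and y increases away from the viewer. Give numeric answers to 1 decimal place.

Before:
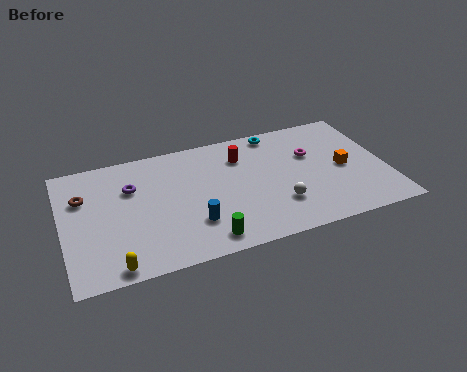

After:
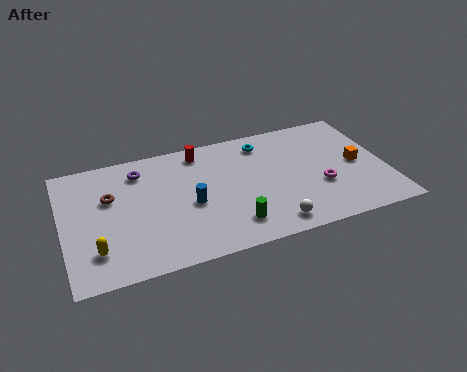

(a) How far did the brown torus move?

1.4

The brown torus was near (1.1, 6.0) before and (2.4, 5.6) after, so it travelled √(1.3² + 0.4²) ≈ 1.4 units.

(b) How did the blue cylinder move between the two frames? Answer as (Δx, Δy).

(0.0, 1.4)

The blue cylinder started near (6.3, 2.5) and ended near (6.3, 3.9).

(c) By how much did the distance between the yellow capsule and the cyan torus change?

-1.0

Before: roughly 11.2 units apart; after: 10.2. That's 1.0 units closer together.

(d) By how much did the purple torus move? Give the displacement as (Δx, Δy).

(0.5, 1.1)

The purple torus started near (3.5, 6.0) and ended near (4.0, 7.1).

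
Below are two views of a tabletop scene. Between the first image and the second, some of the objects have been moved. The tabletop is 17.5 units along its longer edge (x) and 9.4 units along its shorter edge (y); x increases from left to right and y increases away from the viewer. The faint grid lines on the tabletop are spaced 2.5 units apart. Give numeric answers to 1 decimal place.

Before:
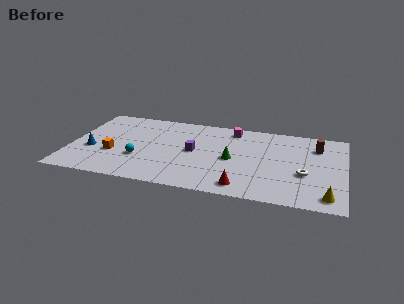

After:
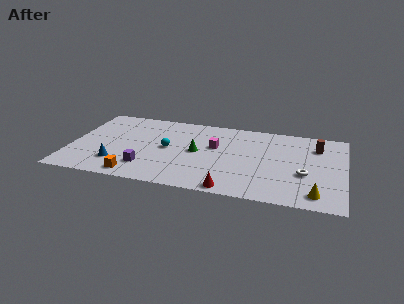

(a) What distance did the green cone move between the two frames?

2.3

From (10.4, 4.4) to (8.1, 4.8), the green cone covered √(2.3² + 0.4²) ≈ 2.3 units.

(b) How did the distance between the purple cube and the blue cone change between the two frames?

-4.7

They were about 6.6 units apart before and 1.9 after — 4.7 units closer together.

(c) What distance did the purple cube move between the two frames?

3.9

The purple cube was near (7.9, 4.8) before and (5.0, 2.2) after, so it travelled √(2.9² + 2.6²) ≈ 3.9 units.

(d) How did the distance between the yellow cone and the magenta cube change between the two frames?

-1.4

Before: roughly 9.3 units apart; after: 7.9. That's 1.4 units closer together.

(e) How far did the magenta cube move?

2.6

From (10.2, 8.1) to (9.2, 5.7), the magenta cube covered √(1.0² + 2.4²) ≈ 2.6 units.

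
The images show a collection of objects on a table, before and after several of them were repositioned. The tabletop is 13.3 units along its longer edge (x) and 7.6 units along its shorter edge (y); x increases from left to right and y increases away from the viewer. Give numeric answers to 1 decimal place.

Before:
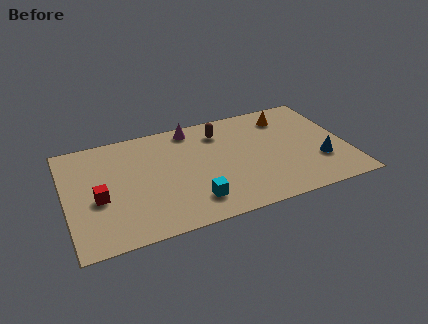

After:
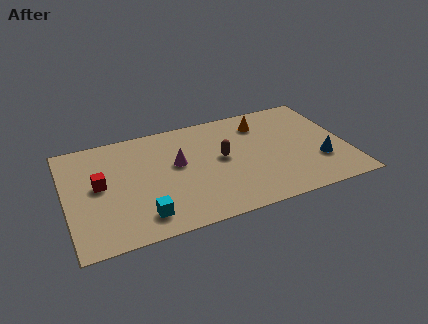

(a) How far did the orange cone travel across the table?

1.2

The orange cone moved from about (10.7, 6.1) to (9.5, 6.0), a distance of √(1.2² + 0.1²) ≈ 1.2.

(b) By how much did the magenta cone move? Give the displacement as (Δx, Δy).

(-0.9, -2.3)

The magenta cone started near (6.2, 6.7) and ended near (5.3, 4.4).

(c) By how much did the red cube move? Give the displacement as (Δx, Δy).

(0.1, 0.9)

The red cube was at about (1.5, 3.2) and moved to about (1.6, 4.1).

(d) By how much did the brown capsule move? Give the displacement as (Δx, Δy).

(-0.1, -1.9)

The brown capsule was at about (7.5, 6.0) and moved to about (7.4, 4.1).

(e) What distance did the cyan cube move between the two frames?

2.4

From (5.8, 1.6) to (3.4, 1.4), the cyan cube covered √(2.4² + 0.2²) ≈ 2.4 units.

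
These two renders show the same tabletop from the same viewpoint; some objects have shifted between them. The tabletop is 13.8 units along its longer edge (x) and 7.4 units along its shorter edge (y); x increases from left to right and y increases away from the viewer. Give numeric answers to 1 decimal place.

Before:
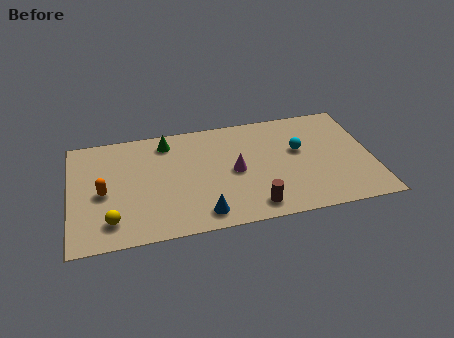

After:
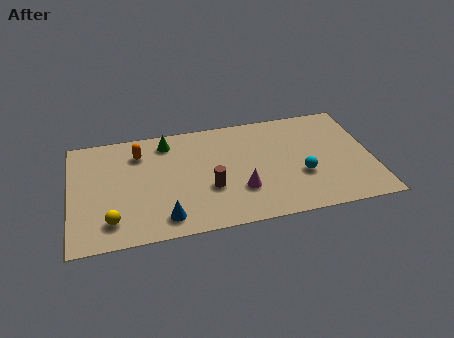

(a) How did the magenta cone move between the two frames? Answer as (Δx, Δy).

(0.2, -1.3)

From the two frames, the magenta cone sits at roughly (7.5, 3.6) before and (7.7, 2.3) after.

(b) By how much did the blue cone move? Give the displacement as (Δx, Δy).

(-1.7, 0.1)

The blue cone started near (5.9, 1.1) and ended near (4.2, 1.2).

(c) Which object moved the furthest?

the orange capsule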